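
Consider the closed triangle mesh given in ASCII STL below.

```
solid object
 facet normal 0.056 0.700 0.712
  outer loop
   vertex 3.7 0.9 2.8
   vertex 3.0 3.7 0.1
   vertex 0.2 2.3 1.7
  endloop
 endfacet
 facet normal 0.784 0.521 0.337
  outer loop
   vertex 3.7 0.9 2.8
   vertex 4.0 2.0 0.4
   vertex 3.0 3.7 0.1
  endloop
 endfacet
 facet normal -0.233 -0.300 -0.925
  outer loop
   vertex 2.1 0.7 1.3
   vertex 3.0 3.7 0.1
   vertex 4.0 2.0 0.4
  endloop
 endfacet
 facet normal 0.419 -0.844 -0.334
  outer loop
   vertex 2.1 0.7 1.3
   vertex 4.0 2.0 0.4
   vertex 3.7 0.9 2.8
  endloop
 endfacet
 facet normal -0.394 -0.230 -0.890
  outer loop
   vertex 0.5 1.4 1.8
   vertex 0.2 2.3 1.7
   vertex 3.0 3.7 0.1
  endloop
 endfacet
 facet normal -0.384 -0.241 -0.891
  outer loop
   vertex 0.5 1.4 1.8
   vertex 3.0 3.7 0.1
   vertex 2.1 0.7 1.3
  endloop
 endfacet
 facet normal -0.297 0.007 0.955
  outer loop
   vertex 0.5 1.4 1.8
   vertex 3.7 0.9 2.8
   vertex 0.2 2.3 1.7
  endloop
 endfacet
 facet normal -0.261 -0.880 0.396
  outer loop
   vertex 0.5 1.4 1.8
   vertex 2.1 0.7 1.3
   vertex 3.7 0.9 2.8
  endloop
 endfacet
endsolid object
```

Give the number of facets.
8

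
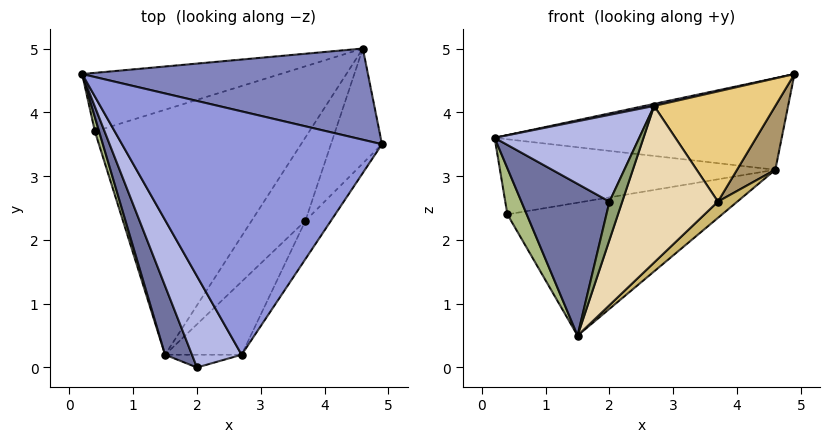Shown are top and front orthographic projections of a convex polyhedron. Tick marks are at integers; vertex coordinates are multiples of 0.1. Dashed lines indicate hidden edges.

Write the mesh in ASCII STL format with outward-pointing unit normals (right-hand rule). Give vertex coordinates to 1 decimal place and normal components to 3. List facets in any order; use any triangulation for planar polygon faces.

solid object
 facet normal -0.903 -0.392 0.178
  outer loop
   vertex 1.5 0.2 0.5
   vertex 2.0 0.0 2.6
   vertex 0.2 4.6 3.6
  endloop
 endfacet
 facet normal 0.016 0.709 0.705
  outer loop
   vertex 4.6 5.0 3.1
   vertex 0.2 4.6 3.6
   vertex 4.9 3.5 4.6
  endloop
 endfacet
 facet normal -0.210 -0.008 0.978
  outer loop
   vertex 2.7 0.2 4.1
   vertex 4.9 3.5 4.6
   vertex 0.2 4.6 3.6
  endloop
 endfacet
 facet normal -0.805 -0.409 0.430
  outer loop
   vertex 2.7 0.2 4.1
   vertex 0.2 4.6 3.6
   vertex 2.0 0.0 2.6
  endloop
 endfacet
 facet normal 0.688 -0.688 -0.229
  outer loop
   vertex 2.7 0.2 4.1
   vertex 2.0 0.0 2.6
   vertex 1.5 0.2 0.5
  endloop
 endfacet
 facet normal -0.930 -0.351 0.108
  outer loop
   vertex 0.4 3.7 2.4
   vertex 1.5 0.2 0.5
   vertex 0.2 4.6 3.6
  endloop
 endfacet
 facet normal -0.140 0.781 -0.609
  outer loop
   vertex 0.4 3.7 2.4
   vertex 0.2 4.6 3.6
   vertex 4.6 5.0 3.1
  endloop
 endfacet
 facet normal -0.001 0.477 -0.879
  outer loop
   vertex 0.4 3.7 2.4
   vertex 4.6 5.0 3.1
   vertex 1.5 0.2 0.5
  endloop
 endfacet
 facet normal 0.889 -0.222 -0.400
  outer loop
   vertex 3.7 2.3 2.6
   vertex 4.6 5.0 3.1
   vertex 4.9 3.5 4.6
  endloop
 endfacet
 facet normal 0.746 -0.128 -0.654
  outer loop
   vertex 3.7 2.3 2.6
   vertex 1.5 0.2 0.5
   vertex 4.6 5.0 3.1
  endloop
 endfacet
 facet normal 0.831 -0.526 -0.183
  outer loop
   vertex 3.7 2.3 2.6
   vertex 4.9 3.5 4.6
   vertex 2.7 0.2 4.1
  endloop
 endfacet
 facet normal 0.785 -0.561 -0.262
  outer loop
   vertex 3.7 2.3 2.6
   vertex 2.7 0.2 4.1
   vertex 1.5 0.2 0.5
  endloop
 endfacet
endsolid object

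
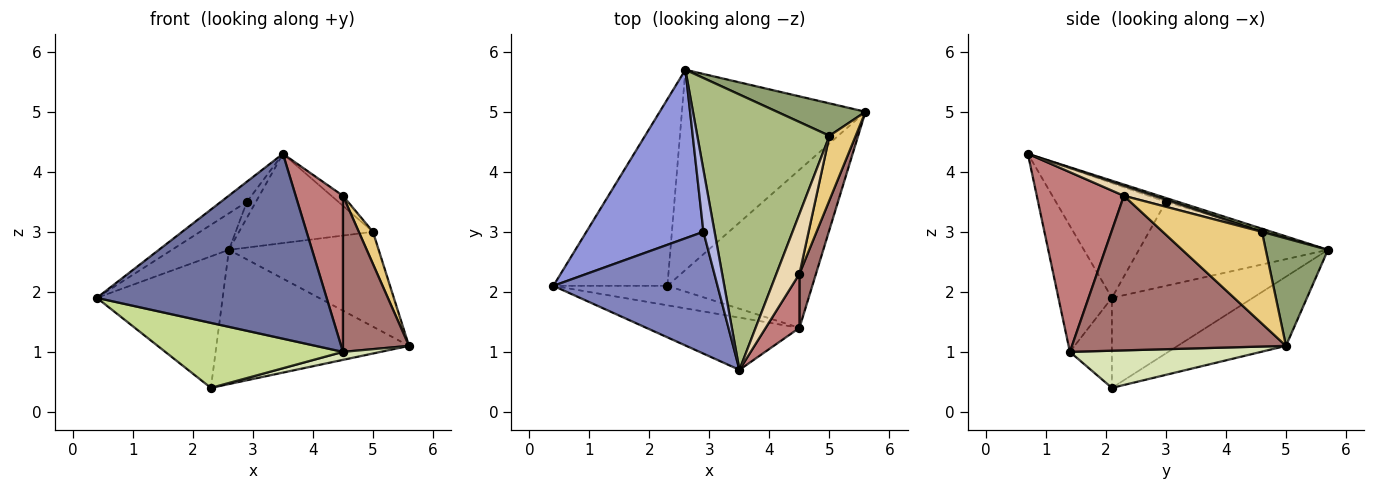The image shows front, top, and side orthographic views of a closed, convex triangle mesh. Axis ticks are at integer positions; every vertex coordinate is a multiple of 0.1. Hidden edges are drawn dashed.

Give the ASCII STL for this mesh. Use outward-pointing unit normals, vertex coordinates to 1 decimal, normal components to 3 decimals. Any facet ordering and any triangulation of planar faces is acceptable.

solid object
 facet normal -0.219 -0.939 -0.265
  outer loop
   vertex 4.5 1.4 1.0
   vertex 3.5 0.7 4.3
   vertex 0.4 2.1 1.9
  endloop
 endfacet
 facet normal -0.568 0.134 0.812
  outer loop
   vertex 2.9 3.0 3.5
   vertex 0.4 2.1 1.9
   vertex 3.5 0.7 4.3
  endloop
 endfacet
 facet normal -0.574 0.173 0.800
  outer loop
   vertex 2.9 3.0 3.5
   vertex 2.6 5.7 2.7
   vertex 0.4 2.1 1.9
  endloop
 endfacet
 facet normal -0.316 0.237 0.919
  outer loop
   vertex 2.9 3.0 3.5
   vertex 3.5 0.7 4.3
   vertex 2.6 5.7 2.7
  endloop
 endfacet
 facet normal 0.366 0.881 0.301
  outer loop
   vertex 5.0 4.6 3.0
   vertex 5.6 5.0 1.1
   vertex 2.6 5.7 2.7
  endloop
 endfacet
 facet normal 0.022 0.308 0.951
  outer loop
   vertex 5.0 4.6 3.0
   vertex 2.6 5.7 2.7
   vertex 3.5 0.7 4.3
  endloop
 endfacet
 facet normal -0.221 -0.934 -0.280
  outer loop
   vertex 2.3 2.1 0.4
   vertex 4.5 1.4 1.0
   vertex 0.4 2.1 1.9
  endloop
 endfacet
 facet normal 0.248 -0.049 -0.967
  outer loop
   vertex 2.3 2.1 0.4
   vertex 5.6 5.0 1.1
   vertex 4.5 1.4 1.0
  endloop
 endfacet
 facet normal -0.542 0.484 -0.687
  outer loop
   vertex 2.3 2.1 0.4
   vertex 0.4 2.1 1.9
   vertex 2.6 5.7 2.7
  endloop
 endfacet
 facet normal -0.299 0.531 -0.793
  outer loop
   vertex 2.3 2.1 0.4
   vertex 2.6 5.7 2.7
   vertex 5.6 5.0 1.1
  endloop
 endfacet
 facet normal 0.953 -0.136 0.272
  outer loop
   vertex 4.5 2.3 3.6
   vertex 5.6 5.0 1.1
   vertex 5.0 4.6 3.0
  endloop
 endfacet
 facet normal 0.393 0.151 0.907
  outer loop
   vertex 4.5 2.3 3.6
   vertex 5.0 4.6 3.0
   vertex 3.5 0.7 4.3
  endloop
 endfacet
 facet normal 0.951 -0.293 0.102
  outer loop
   vertex 4.5 2.3 3.6
   vertex 4.5 1.4 1.0
   vertex 5.6 5.0 1.1
  endloop
 endfacet
 facet normal 0.867 -0.471 0.163
  outer loop
   vertex 4.5 2.3 3.6
   vertex 3.5 0.7 4.3
   vertex 4.5 1.4 1.0
  endloop
 endfacet
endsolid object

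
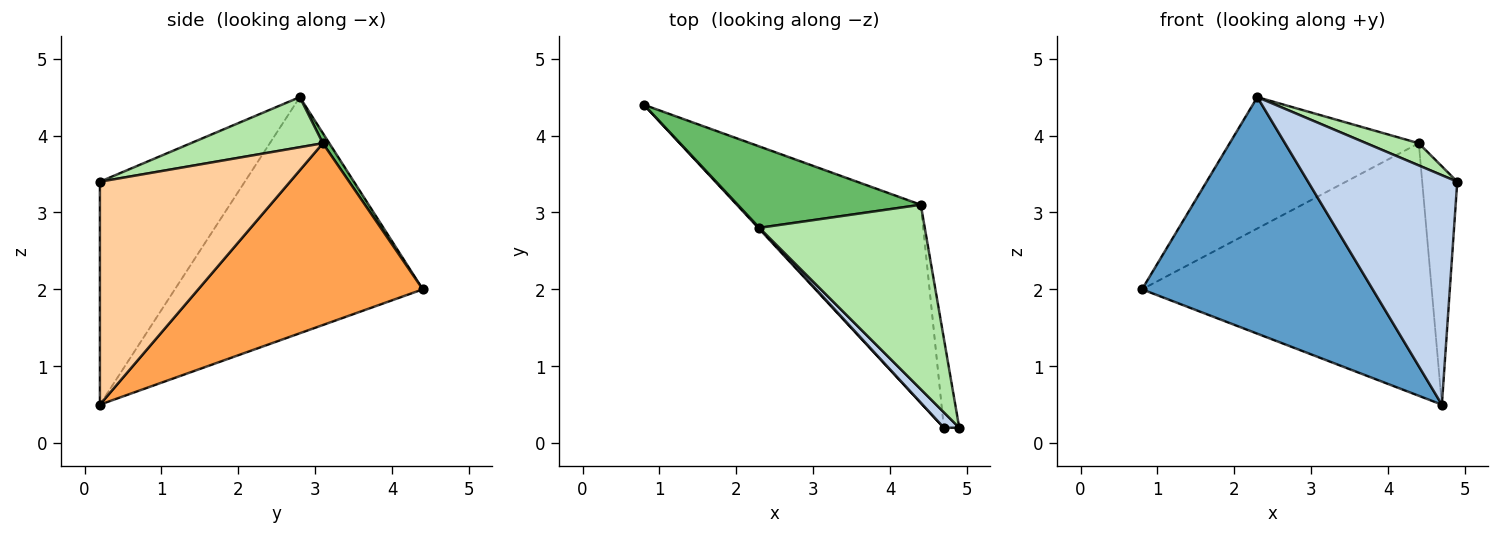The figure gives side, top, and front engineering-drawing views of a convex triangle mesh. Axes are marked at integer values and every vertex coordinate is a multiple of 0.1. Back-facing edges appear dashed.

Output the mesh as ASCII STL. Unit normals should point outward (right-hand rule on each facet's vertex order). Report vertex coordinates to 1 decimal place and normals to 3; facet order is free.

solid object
 facet normal -0.732 -0.681 0.003
  outer loop
   vertex 2.3 2.8 4.5
   vertex 0.8 4.4 2.0
   vertex 4.7 0.2 0.5
  endloop
 endfacet
 facet normal -0.696 -0.716 0.048
  outer loop
   vertex 2.3 2.8 4.5
   vertex 4.7 0.2 0.5
   vertex 4.9 0.2 3.4
  endloop
 endfacet
 facet normal 0.521 0.672 -0.527
  outer loop
   vertex 4.4 3.1 3.9
   vertex 4.7 0.2 0.5
   vertex 0.8 4.4 2.0
  endloop
 endfacet
 facet normal 0.981 0.181 -0.068
  outer loop
   vertex 4.4 3.1 3.9
   vertex 4.9 0.2 3.4
   vertex 4.7 0.2 0.5
  endloop
 endfacet
 facet normal 0.029 0.850 0.526
  outer loop
   vertex 4.4 3.1 3.9
   vertex 0.8 4.4 2.0
   vertex 2.3 2.8 4.5
  endloop
 endfacet
 facet normal 0.288 -0.114 0.951
  outer loop
   vertex 4.4 3.1 3.9
   vertex 2.3 2.8 4.5
   vertex 4.9 0.2 3.4
  endloop
 endfacet
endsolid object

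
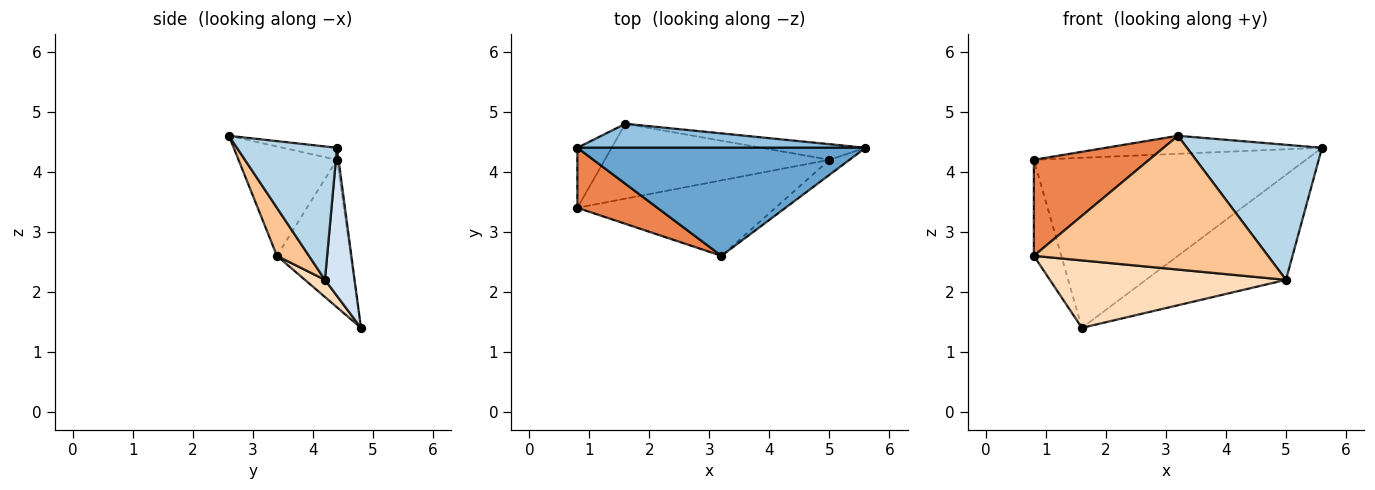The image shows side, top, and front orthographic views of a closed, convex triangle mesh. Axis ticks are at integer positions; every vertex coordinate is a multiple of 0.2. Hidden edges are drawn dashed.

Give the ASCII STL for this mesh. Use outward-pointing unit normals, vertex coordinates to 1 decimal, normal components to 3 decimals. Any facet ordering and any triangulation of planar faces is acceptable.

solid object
 facet normal -0.041 0.164 0.986
  outer loop
   vertex 3.2 2.6 4.6
   vertex 5.6 4.4 4.4
   vertex 0.8 4.4 4.2
  endloop
 endfacet
 facet normal -0.006 0.990 0.140
  outer loop
   vertex 1.6 4.8 1.4
   vertex 0.8 4.4 4.2
   vertex 5.6 4.4 4.4
  endloop
 endfacet
 facet normal 0.593 -0.800 -0.089
  outer loop
   vertex 5.0 4.2 2.2
   vertex 5.6 4.4 4.4
   vertex 3.2 2.6 4.6
  endloop
 endfacet
 facet normal 0.205 0.968 -0.144
  outer loop
   vertex 5.0 4.2 2.2
   vertex 1.6 4.8 1.4
   vertex 5.6 4.4 4.4
  endloop
 endfacet
 facet normal -0.587 -0.687 0.429
  outer loop
   vertex 0.8 3.4 2.6
   vertex 3.2 2.6 4.6
   vertex 0.8 4.4 4.2
  endloop
 endfacet
 facet normal -0.916 0.341 -0.213
  outer loop
   vertex 0.8 3.4 2.6
   vertex 0.8 4.4 4.2
   vertex 1.6 4.8 1.4
  endloop
 endfacet
 facet normal 0.118 -0.865 -0.488
  outer loop
   vertex 0.8 3.4 2.6
   vertex 5.0 4.2 2.2
   vertex 3.2 2.6 4.6
  endloop
 endfacet
 facet normal 0.057 -0.668 -0.742
  outer loop
   vertex 0.8 3.4 2.6
   vertex 1.6 4.8 1.4
   vertex 5.0 4.2 2.2
  endloop
 endfacet
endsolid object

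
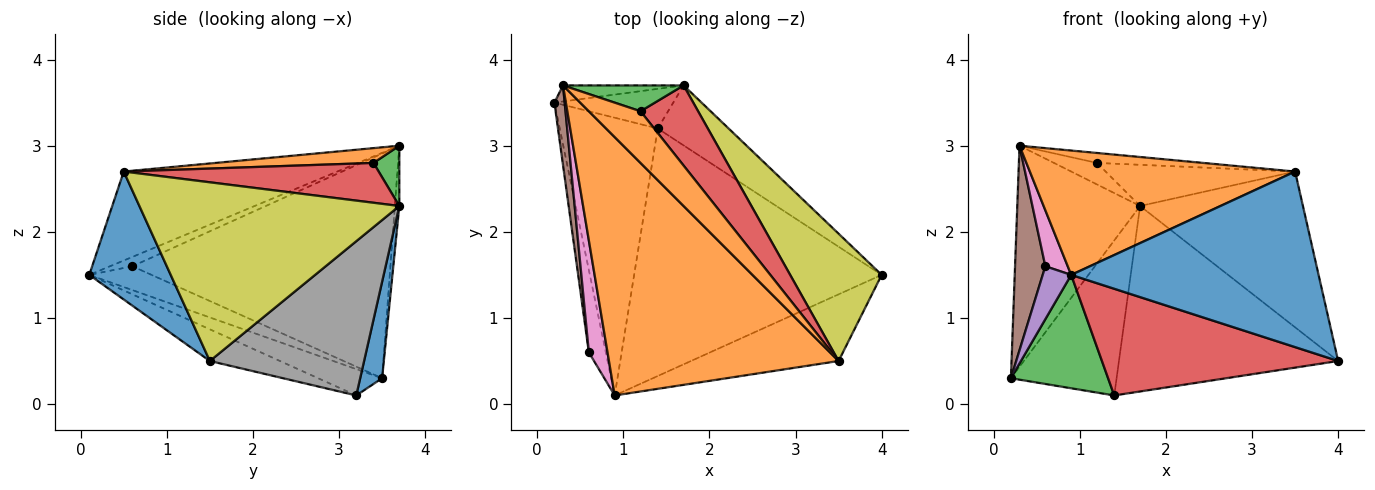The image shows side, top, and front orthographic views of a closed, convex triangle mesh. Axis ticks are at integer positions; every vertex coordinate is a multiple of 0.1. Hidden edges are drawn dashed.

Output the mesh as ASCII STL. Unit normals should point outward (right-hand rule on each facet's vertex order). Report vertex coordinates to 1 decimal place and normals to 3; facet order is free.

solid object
 facet normal 0.294 -0.894 -0.339
  outer loop
   vertex 3.5 0.5 2.7
   vertex 0.9 0.1 1.5
   vertex 4.0 1.5 0.5
  endloop
 endfacet
 facet normal -0.330 -0.409 0.851
  outer loop
   vertex 3.5 0.5 2.7
   vertex 0.3 3.7 3.0
   vertex 0.9 0.1 1.5
  endloop
 endfacet
 facet normal -0.241 -0.367 -0.898
  outer loop
   vertex 1.4 3.2 0.1
   vertex 0.9 0.1 1.5
   vertex 0.2 3.5 0.3
  endloop
 endfacet
 facet normal -0.117 -0.393 -0.912
  outer loop
   vertex 1.4 3.2 0.1
   vertex 4.0 1.5 0.5
   vertex 0.9 0.1 1.5
  endloop
 endfacet
 facet normal -0.763 -0.349 -0.544
  outer loop
   vertex 0.6 0.6 1.6
   vertex 0.2 3.5 0.3
   vertex 0.9 0.1 1.5
  endloop
 endfacet
 facet normal -0.992 -0.117 0.045
  outer loop
   vertex 0.6 0.6 1.6
   vertex 0.3 3.7 3.0
   vertex 0.2 3.5 0.3
  endloop
 endfacet
 facet normal -0.408 -0.408 0.816
  outer loop
   vertex 0.6 0.6 1.6
   vertex 0.9 0.1 1.5
   vertex 0.3 3.7 3.0
  endloop
 endfacet
 facet normal 0.556 0.791 -0.256
  outer loop
   vertex 1.7 3.7 2.3
   vertex 4.0 1.5 0.5
   vertex 1.4 3.2 0.1
  endloop
 endfacet
 facet normal 0.777 0.487 0.398
  outer loop
   vertex 1.7 3.7 2.3
   vertex 3.5 0.5 2.7
   vertex 4.0 1.5 0.5
  endloop
 endfacet
 facet normal -0.036 0.997 -0.072
  outer loop
   vertex 1.7 3.7 2.3
   vertex 0.2 3.5 0.3
   vertex 0.3 3.7 3.0
  endloop
 endfacet
 facet normal 0.197 0.950 -0.243
  outer loop
   vertex 1.7 3.7 2.3
   vertex 1.4 3.2 0.1
   vertex 0.2 3.5 0.3
  endloop
 endfacet
 facet normal 0.271 0.182 0.945
  outer loop
   vertex 1.2 3.4 2.8
   vertex 0.3 3.7 3.0
   vertex 3.5 0.5 2.7
  endloop
 endfacet
 facet normal 0.359 0.598 0.717
  outer loop
   vertex 1.2 3.4 2.8
   vertex 1.7 3.7 2.3
   vertex 0.3 3.7 3.0
  endloop
 endfacet
 facet normal 0.524 0.389 0.758
  outer loop
   vertex 1.2 3.4 2.8
   vertex 3.5 0.5 2.7
   vertex 1.7 3.7 2.3
  endloop
 endfacet
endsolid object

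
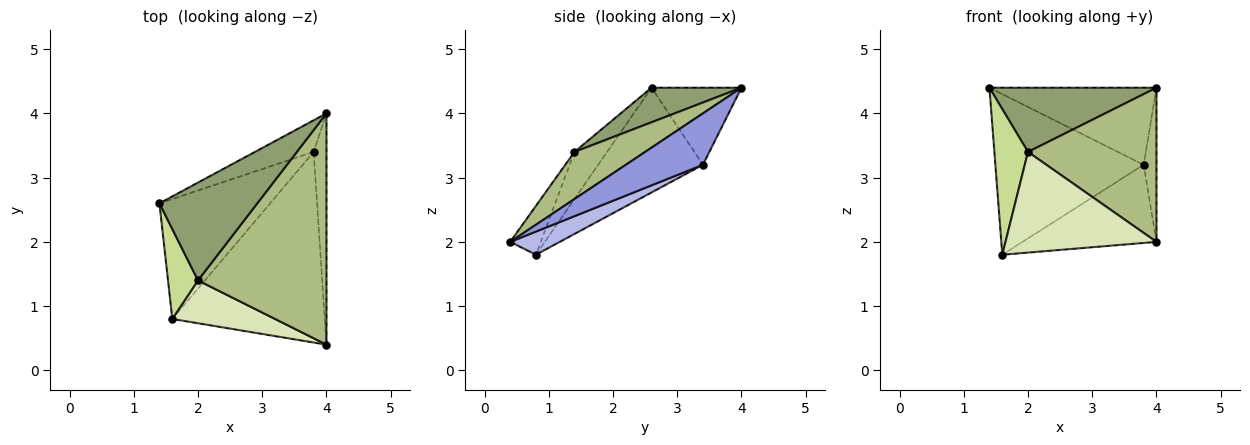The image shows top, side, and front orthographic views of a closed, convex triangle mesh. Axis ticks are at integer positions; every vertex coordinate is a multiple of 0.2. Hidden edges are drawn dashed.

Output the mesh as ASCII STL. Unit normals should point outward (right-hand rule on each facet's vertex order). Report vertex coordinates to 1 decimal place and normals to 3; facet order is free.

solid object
 facet normal -0.446 0.828 -0.340
  outer loop
   vertex 3.8 3.4 3.2
   vertex 1.4 2.6 4.4
   vertex 4.0 4.0 4.4
  endloop
 endfacet
 facet normal -0.493 0.697 -0.521
  outer loop
   vertex 3.8 3.4 3.2
   vertex 1.6 0.8 1.8
   vertex 1.4 2.6 4.4
  endloop
 endfacet
 facet normal 0.958 0.160 -0.239
  outer loop
   vertex 3.8 3.4 3.2
   vertex 4.0 4.0 4.4
   vertex 4.0 0.4 2.0
  endloop
 endfacet
 facet normal 0.139 0.376 -0.916
  outer loop
   vertex 3.8 3.4 3.2
   vertex 4.0 0.4 2.0
   vertex 1.6 0.8 1.8
  endloop
 endfacet
 facet normal 0.283 -0.526 0.802
  outer loop
   vertex 2.0 1.4 3.4
   vertex 4.0 4.0 4.4
   vertex 1.4 2.6 4.4
  endloop
 endfacet
 facet normal 0.292 -0.531 0.796
  outer loop
   vertex 2.0 1.4 3.4
   vertex 4.0 0.4 2.0
   vertex 4.0 4.0 4.4
  endloop
 endfacet
 facet normal -0.637 -0.656 0.405
  outer loop
   vertex 2.0 1.4 3.4
   vertex 1.4 2.6 4.4
   vertex 1.6 0.8 1.8
  endloop
 endfacet
 facet normal -0.183 -0.905 0.385
  outer loop
   vertex 2.0 1.4 3.4
   vertex 1.6 0.8 1.8
   vertex 4.0 0.4 2.0
  endloop
 endfacet
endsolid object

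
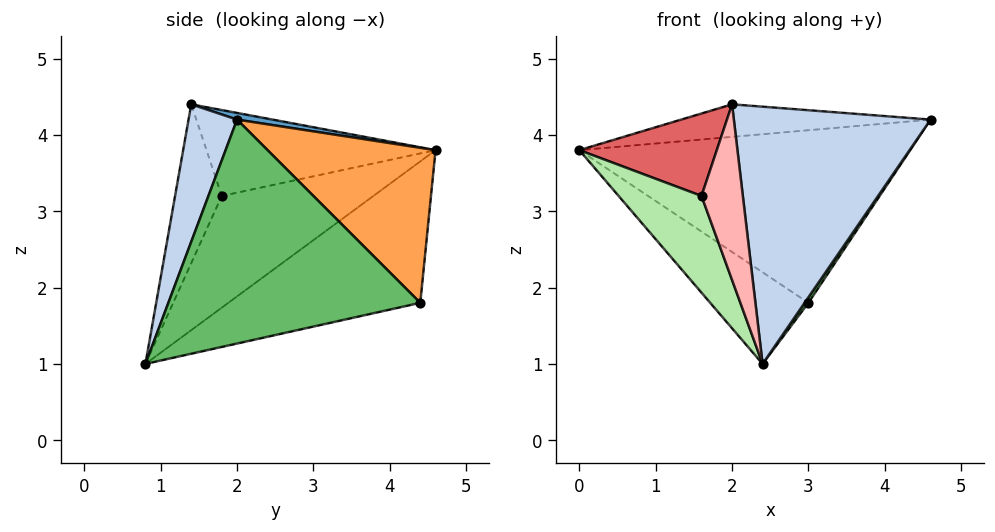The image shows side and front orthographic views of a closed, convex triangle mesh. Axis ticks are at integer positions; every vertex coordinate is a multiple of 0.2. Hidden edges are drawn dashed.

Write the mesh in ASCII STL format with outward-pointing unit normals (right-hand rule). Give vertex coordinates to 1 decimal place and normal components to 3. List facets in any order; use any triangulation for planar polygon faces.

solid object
 facet normal 0.029 0.202 0.979
  outer loop
   vertex 2.0 1.4 4.4
   vertex 4.6 2.0 4.2
   vertex 0.0 4.6 3.8
  endloop
 endfacet
 facet normal 0.235 -0.952 0.196
  outer loop
   vertex 2.0 1.4 4.4
   vertex 2.4 0.8 1.0
   vertex 4.6 2.0 4.2
  endloop
 endfacet
 facet normal 0.390 0.768 0.508
  outer loop
   vertex 3.0 4.4 1.8
   vertex 0.0 4.6 3.8
   vertex 4.6 2.0 4.2
  endloop
 endfacet
 facet normal -0.522 0.267 -0.810
  outer loop
   vertex 3.0 4.4 1.8
   vertex 2.4 0.8 1.0
   vertex 0.0 4.6 3.8
  endloop
 endfacet
 facet normal 0.826 -0.013 -0.563
  outer loop
   vertex 3.0 4.4 1.8
   vertex 4.6 2.0 4.2
   vertex 2.4 0.8 1.0
  endloop
 endfacet
 facet normal -0.873 -0.477 -0.100
  outer loop
   vertex 1.6 1.8 3.2
   vertex 0.0 4.6 3.8
   vertex 2.4 0.8 1.0
  endloop
 endfacet
 facet normal -0.852 -0.511 0.114
  outer loop
   vertex 1.6 1.8 3.2
   vertex 2.0 1.4 4.4
   vertex 0.0 4.6 3.8
  endloop
 endfacet
 facet normal -0.749 -0.662 0.029
  outer loop
   vertex 1.6 1.8 3.2
   vertex 2.4 0.8 1.0
   vertex 2.0 1.4 4.4
  endloop
 endfacet
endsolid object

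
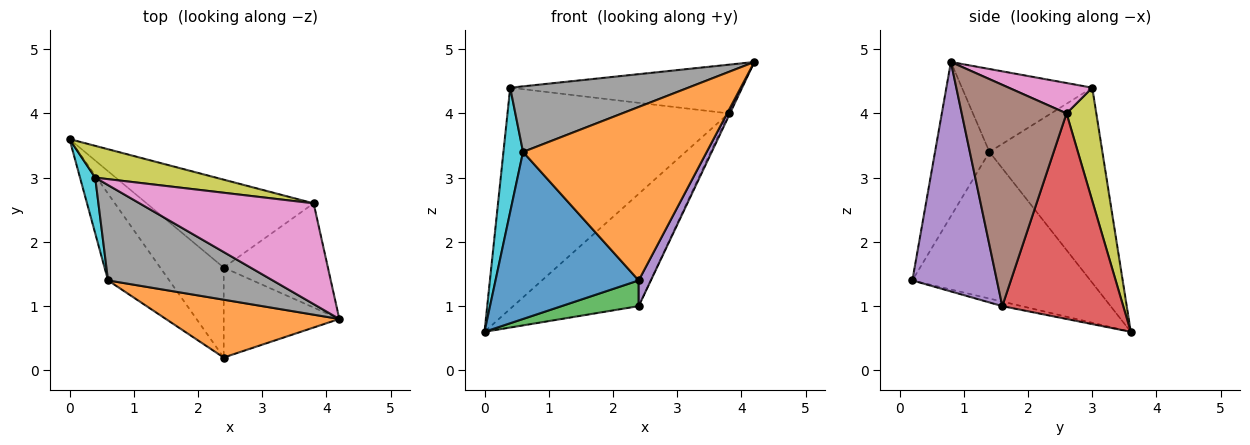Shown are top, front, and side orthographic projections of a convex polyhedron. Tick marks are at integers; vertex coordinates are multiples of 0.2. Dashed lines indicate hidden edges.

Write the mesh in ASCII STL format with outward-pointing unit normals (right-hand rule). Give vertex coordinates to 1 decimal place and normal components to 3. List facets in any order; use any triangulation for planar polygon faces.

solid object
 facet normal -0.741 -0.596 -0.309
  outer loop
   vertex 0.6 1.4 3.4
   vertex 0.0 3.6 0.6
   vertex 2.4 0.2 1.4
  endloop
 endfacet
 facet normal -0.271 -0.913 0.304
  outer loop
   vertex 0.6 1.4 3.4
   vertex 2.4 0.2 1.4
   vertex 4.2 0.8 4.8
  endloop
 endfacet
 facet normal -0.069 -0.274 -0.959
  outer loop
   vertex 2.4 1.6 1.0
   vertex 2.4 0.2 1.4
   vertex 0.0 3.6 0.6
  endloop
 endfacet
 facet normal 0.605 0.627 -0.491
  outer loop
   vertex 2.4 1.6 1.0
   vertex 0.0 3.6 0.6
   vertex 3.8 2.6 4.0
  endloop
 endfacet
 facet normal 0.886 -0.128 -0.446
  outer loop
   vertex 2.4 1.6 1.0
   vertex 4.2 0.8 4.8
   vertex 2.4 0.2 1.4
  endloop
 endfacet
 facet normal 0.905 0.012 -0.426
  outer loop
   vertex 2.4 1.6 1.0
   vertex 3.8 2.6 4.0
   vertex 4.2 0.8 4.8
  endloop
 endfacet
 facet normal 0.155 0.430 0.889
  outer loop
   vertex 0.4 3.0 4.4
   vertex 4.2 0.8 4.8
   vertex 3.8 2.6 4.0
  endloop
 endfacet
 facet normal -0.383 -0.524 0.761
  outer loop
   vertex 0.4 3.0 4.4
   vertex 0.6 1.4 3.4
   vertex 4.2 0.8 4.8
  endloop
 endfacet
 facet normal 0.132 0.981 0.141
  outer loop
   vertex 0.4 3.0 4.4
   vertex 3.8 2.6 4.0
   vertex 0.0 3.6 0.6
  endloop
 endfacet
 facet normal -0.982 -0.171 0.076
  outer loop
   vertex 0.4 3.0 4.4
   vertex 0.0 3.6 0.6
   vertex 0.6 1.4 3.4
  endloop
 endfacet
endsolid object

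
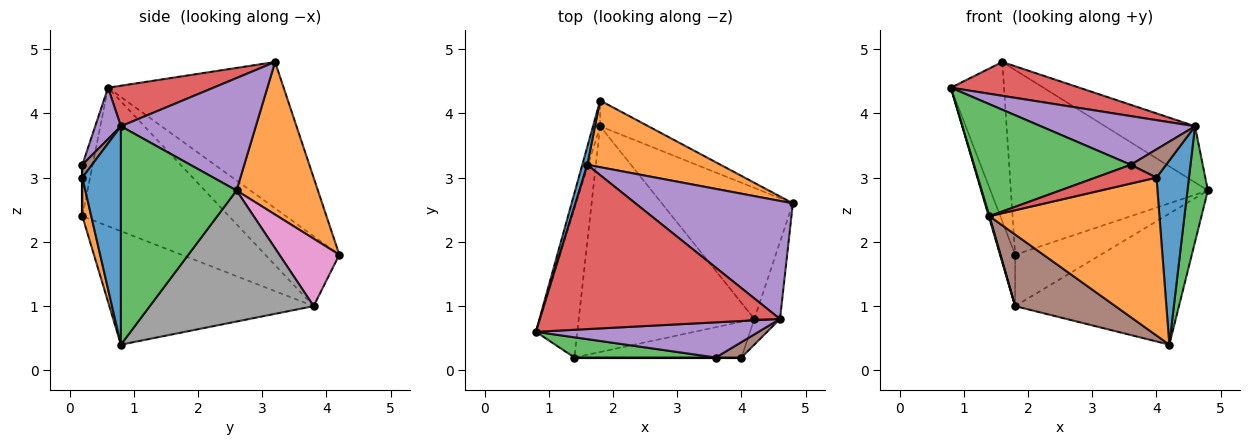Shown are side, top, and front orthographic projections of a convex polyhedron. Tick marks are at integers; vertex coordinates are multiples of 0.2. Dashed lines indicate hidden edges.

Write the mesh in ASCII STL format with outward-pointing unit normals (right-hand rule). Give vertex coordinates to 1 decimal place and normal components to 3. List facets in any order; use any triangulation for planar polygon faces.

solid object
 facet normal -0.957 0.289 0.033
  outer loop
   vertex 1.6 3.2 4.8
   vertex 1.8 4.2 1.8
   vertex 0.8 0.6 4.4
  endloop
 endfacet
 facet normal 0.362 0.877 0.316
  outer loop
   vertex 1.6 3.2 4.8
   vertex 4.8 2.6 2.8
   vertex 1.8 4.2 1.8
  endloop
 endfacet
 facet normal 0.978 -0.173 -0.115
  outer loop
   vertex 4.6 0.8 3.8
   vertex 4.2 0.8 0.4
   vertex 4.8 2.6 2.8
  endloop
 endfacet
 facet normal 0.163 -0.199 0.966
  outer loop
   vertex 4.6 0.8 3.8
   vertex 1.6 3.2 4.8
   vertex 0.8 0.6 4.4
  endloop
 endfacet
 facet normal 0.542 0.361 0.759
  outer loop
   vertex 4.6 0.8 3.8
   vertex 4.8 2.6 2.8
   vertex 1.6 3.2 4.8
  endloop
 endfacet
 facet normal -0.525 -0.257 -0.812
  outer loop
   vertex 1.8 3.8 1.0
   vertex 4.2 0.8 0.4
   vertex 1.4 0.2 2.4
  endloop
 endfacet
 facet normal 0.531 0.758 -0.379
  outer loop
   vertex 1.8 3.8 1.0
   vertex 1.8 4.2 1.8
   vertex 4.8 2.6 2.8
  endloop
 endfacet
 facet normal 0.577 0.577 -0.577
  outer loop
   vertex 1.8 3.8 1.0
   vertex 4.8 2.6 2.8
   vertex 4.2 0.8 0.4
  endloop
 endfacet
 facet normal -0.975 0.199 -0.099
  outer loop
   vertex 1.8 3.8 1.0
   vertex 0.8 0.6 4.4
   vertex 1.8 4.2 1.8
  endloop
 endfacet
 facet normal -0.958 -0.005 -0.286
  outer loop
   vertex 1.8 3.8 1.0
   vertex 1.4 0.2 2.4
   vertex 0.8 0.6 4.4
  endloop
 endfacet
 facet normal 0.761 -0.642 -0.090
  outer loop
   vertex 4.0 0.2 3.0
   vertex 4.2 0.8 0.4
   vertex 4.6 0.8 3.8
  endloop
 endfacet
 facet normal 0.051 -0.974 -0.221
  outer loop
   vertex 4.0 0.2 3.0
   vertex 1.4 0.2 2.4
   vertex 4.2 0.8 0.4
  endloop
 endfacet
 facet normal -0.064 -0.982 0.177
  outer loop
   vertex 3.6 0.2 3.2
   vertex 0.8 0.6 4.4
   vertex 1.4 0.2 2.4
  endloop
 endfacet
 facet normal 0.000 -1.000 0.000
  outer loop
   vertex 3.6 0.2 3.2
   vertex 1.4 0.2 2.4
   vertex 4.0 0.2 3.0
  endloop
 endfacet
 facet normal 0.134 -0.803 0.580
  outer loop
   vertex 3.6 0.2 3.2
   vertex 4.6 0.8 3.8
   vertex 0.8 0.6 4.4
  endloop
 endfacet
 facet normal 0.233 -0.854 0.466
  outer loop
   vertex 3.6 0.2 3.2
   vertex 4.0 0.2 3.0
   vertex 4.6 0.8 3.8
  endloop
 endfacet
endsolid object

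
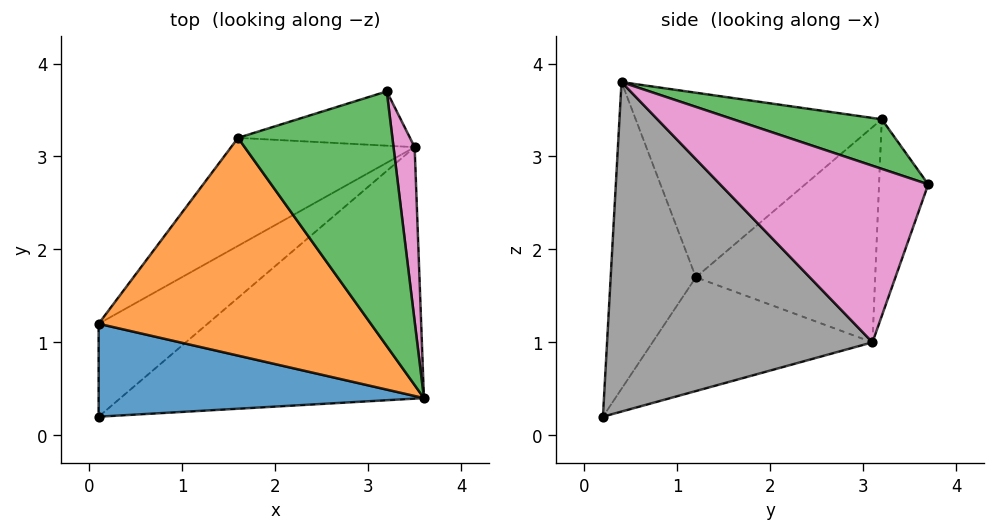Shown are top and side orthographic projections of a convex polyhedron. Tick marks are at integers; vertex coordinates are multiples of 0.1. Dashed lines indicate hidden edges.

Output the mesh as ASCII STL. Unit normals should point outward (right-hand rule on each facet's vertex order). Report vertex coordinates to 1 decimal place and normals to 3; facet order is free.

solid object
 facet normal -0.463 -0.737 0.492
  outer loop
   vertex 0.1 0.2 0.2
   vertex 3.6 0.4 3.8
   vertex 0.1 1.2 1.7
  endloop
 endfacet
 facet normal -0.540 -0.272 0.796
  outer loop
   vertex 1.6 3.2 3.4
   vertex 0.1 1.2 1.7
   vertex 3.6 0.4 3.8
  endloop
 endfacet
 facet normal 0.288 0.334 0.897
  outer loop
   vertex 1.6 3.2 3.4
   vertex 3.6 0.4 3.8
   vertex 3.2 3.7 2.7
  endloop
 endfacet
 facet normal -0.501 0.720 -0.480
  outer loop
   vertex 3.5 3.1 1.0
   vertex 0.1 0.2 0.2
   vertex 0.1 1.2 1.7
  endloop
 endfacet
 facet normal -0.506 0.747 -0.432
  outer loop
   vertex 3.5 3.1 1.0
   vertex 0.1 1.2 1.7
   vertex 1.6 3.2 3.4
  endloop
 endfacet
 facet normal -0.420 0.830 -0.367
  outer loop
   vertex 3.5 3.1 1.0
   vertex 1.6 3.2 3.4
   vertex 3.2 3.7 2.7
  endloop
 endfacet
 facet normal 0.980 0.158 0.117
  outer loop
   vertex 3.5 3.1 1.0
   vertex 3.2 3.7 2.7
   vertex 3.6 0.4 3.8
  endloop
 endfacet
 facet normal 0.609 -0.560 -0.561
  outer loop
   vertex 3.5 3.1 1.0
   vertex 3.6 0.4 3.8
   vertex 0.1 0.2 0.2
  endloop
 endfacet
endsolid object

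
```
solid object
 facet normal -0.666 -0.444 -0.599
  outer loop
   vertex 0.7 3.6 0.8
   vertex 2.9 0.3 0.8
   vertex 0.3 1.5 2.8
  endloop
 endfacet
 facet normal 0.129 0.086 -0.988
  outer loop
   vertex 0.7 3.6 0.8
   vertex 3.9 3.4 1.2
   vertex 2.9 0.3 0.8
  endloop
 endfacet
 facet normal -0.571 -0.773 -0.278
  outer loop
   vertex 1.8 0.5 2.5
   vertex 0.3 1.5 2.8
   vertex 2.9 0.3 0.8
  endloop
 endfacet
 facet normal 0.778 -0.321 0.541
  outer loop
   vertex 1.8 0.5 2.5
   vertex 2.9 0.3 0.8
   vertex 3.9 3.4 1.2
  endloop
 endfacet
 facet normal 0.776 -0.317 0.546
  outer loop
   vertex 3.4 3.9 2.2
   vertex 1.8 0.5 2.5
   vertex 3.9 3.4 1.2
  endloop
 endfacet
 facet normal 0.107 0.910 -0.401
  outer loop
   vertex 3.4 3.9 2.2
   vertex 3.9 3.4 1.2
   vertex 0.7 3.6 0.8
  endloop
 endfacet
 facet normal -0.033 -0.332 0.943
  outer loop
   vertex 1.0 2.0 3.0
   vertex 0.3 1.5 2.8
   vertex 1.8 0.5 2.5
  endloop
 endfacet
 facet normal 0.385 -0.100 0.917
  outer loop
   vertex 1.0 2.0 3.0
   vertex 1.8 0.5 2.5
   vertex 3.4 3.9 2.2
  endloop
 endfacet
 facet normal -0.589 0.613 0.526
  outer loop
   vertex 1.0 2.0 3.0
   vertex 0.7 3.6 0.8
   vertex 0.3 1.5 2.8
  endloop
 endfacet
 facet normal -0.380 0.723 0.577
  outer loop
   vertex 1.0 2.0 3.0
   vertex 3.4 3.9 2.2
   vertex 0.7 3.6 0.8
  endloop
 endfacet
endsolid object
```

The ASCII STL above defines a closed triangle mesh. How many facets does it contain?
10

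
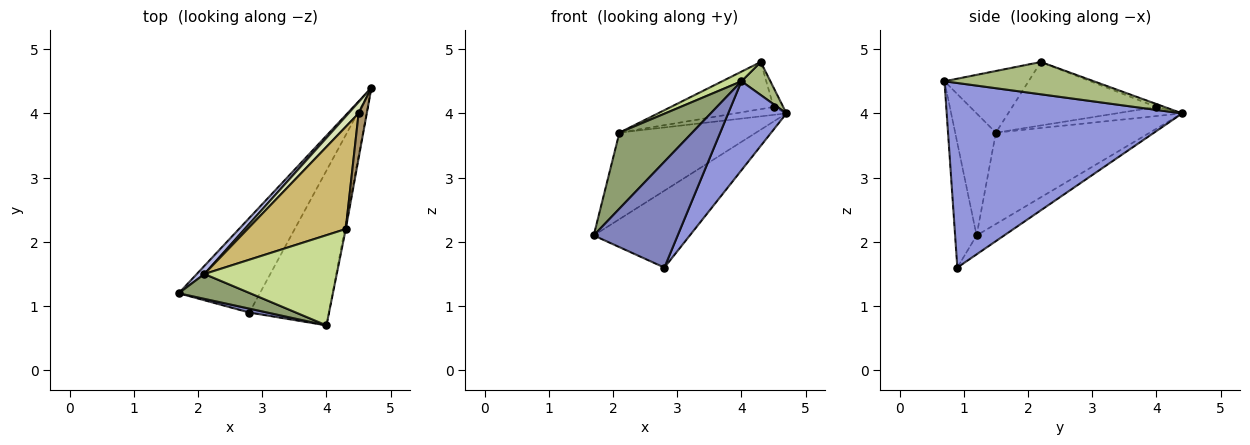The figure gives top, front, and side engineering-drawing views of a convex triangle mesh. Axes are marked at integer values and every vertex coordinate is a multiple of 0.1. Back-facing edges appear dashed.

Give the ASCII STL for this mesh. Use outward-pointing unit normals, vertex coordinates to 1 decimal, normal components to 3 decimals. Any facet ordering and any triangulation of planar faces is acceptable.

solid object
 facet normal -0.178 0.620 -0.764
  outer loop
   vertex 2.8 0.9 1.6
   vertex 1.7 1.2 2.1
   vertex 4.7 4.4 4.0
  endloop
 endfacet
 facet normal -0.248 -0.968 0.036
  outer loop
   vertex 2.8 0.9 1.6
   vertex 4.0 0.7 4.5
   vertex 1.7 1.2 2.1
  endloop
 endfacet
 facet normal 0.896 -0.222 -0.386
  outer loop
   vertex 2.8 0.9 1.6
   vertex 4.7 4.4 4.0
   vertex 4.0 0.7 4.5
  endloop
 endfacet
 facet normal -0.746 0.663 0.062
  outer loop
   vertex 2.1 1.5 3.7
   vertex 4.7 4.4 4.0
   vertex 1.7 1.2 2.1
  endloop
 endfacet
 facet normal -0.469 -0.839 0.275
  outer loop
   vertex 2.1 1.5 3.7
   vertex 1.7 1.2 2.1
   vertex 4.0 0.7 4.5
  endloop
 endfacet
 facet normal 0.981 -0.190 -0.032
  outer loop
   vertex 4.3 2.2 4.8
   vertex 4.0 0.7 4.5
   vertex 4.7 4.4 4.0
  endloop
 endfacet
 facet normal -0.420 -0.096 0.902
  outer loop
   vertex 4.3 2.2 4.8
   vertex 2.1 1.5 3.7
   vertex 4.0 0.7 4.5
  endloop
 endfacet
 facet normal -0.590 0.461 0.663
  outer loop
   vertex 4.5 4.0 4.1
   vertex 4.7 4.4 4.0
   vertex 2.1 1.5 3.7
  endloop
 endfacet
 facet normal -0.312 0.374 0.873
  outer loop
   vertex 4.5 4.0 4.1
   vertex 4.3 2.2 4.8
   vertex 4.7 4.4 4.0
  endloop
 endfacet
 facet normal -0.506 0.361 0.783
  outer loop
   vertex 4.5 4.0 4.1
   vertex 2.1 1.5 3.7
   vertex 4.3 2.2 4.8
  endloop
 endfacet
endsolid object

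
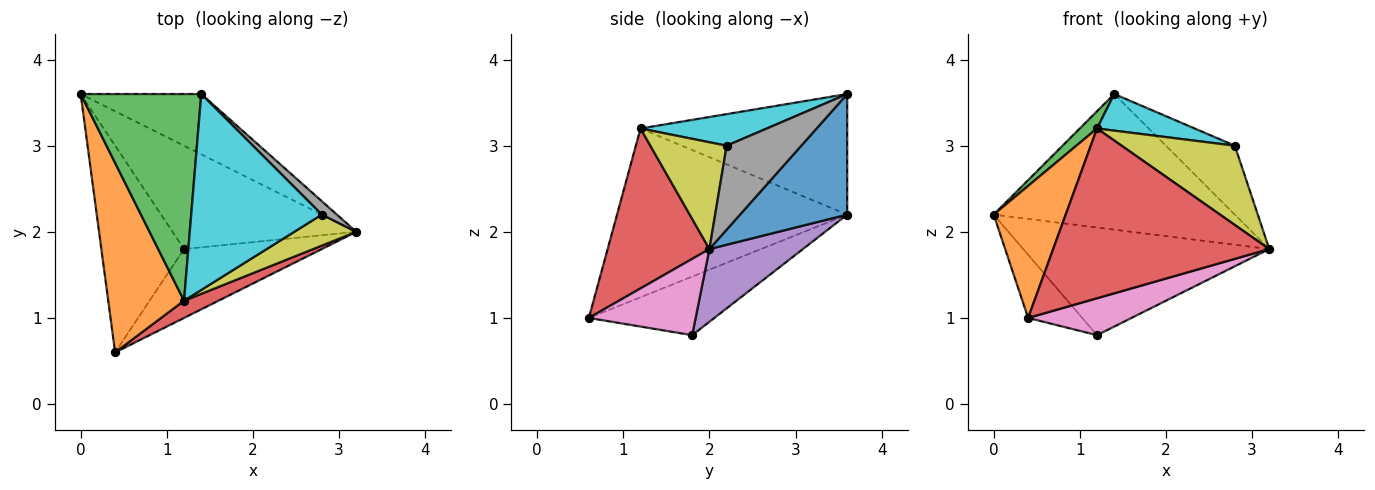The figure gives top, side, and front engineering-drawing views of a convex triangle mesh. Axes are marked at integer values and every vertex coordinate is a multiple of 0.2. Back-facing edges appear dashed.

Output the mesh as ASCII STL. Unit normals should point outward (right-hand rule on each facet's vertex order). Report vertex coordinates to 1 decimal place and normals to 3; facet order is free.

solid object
 facet normal 0.376 0.847 -0.376
  outer loop
   vertex 1.4 3.6 3.6
   vertex 3.2 2.0 1.8
   vertex 0.0 3.6 2.2
  endloop
 endfacet
 facet normal -0.877 -0.275 0.394
  outer loop
   vertex 1.2 1.2 3.2
   vertex 0.0 3.6 2.2
   vertex 0.4 0.6 1.0
  endloop
 endfacet
 facet normal -0.706 -0.059 0.706
  outer loop
   vertex 1.2 1.2 3.2
   vertex 1.4 3.6 3.6
   vertex 0.0 3.6 2.2
  endloop
 endfacet
 facet normal 0.424 -0.901 0.091
  outer loop
   vertex 1.2 1.2 3.2
   vertex 0.4 0.6 1.0
   vertex 3.2 2.0 1.8
  endloop
 endfacet
 facet normal 0.264 0.696 -0.668
  outer loop
   vertex 1.2 1.8 0.8
   vertex 0.0 3.6 2.2
   vertex 3.2 2.0 1.8
  endloop
 endfacet
 facet normal -0.561 0.242 -0.792
  outer loop
   vertex 1.2 1.8 0.8
   vertex 0.4 0.6 1.0
   vertex 0.0 3.6 2.2
  endloop
 endfacet
 facet normal 0.439 -0.424 -0.792
  outer loop
   vertex 1.2 1.8 0.8
   vertex 3.2 2.0 1.8
   vertex 0.4 0.6 1.0
  endloop
 endfacet
 facet normal 0.728 0.672 0.131
  outer loop
   vertex 2.8 2.2 3.0
   vertex 3.2 2.0 1.8
   vertex 1.4 3.6 3.6
  endloop
 endfacet
 facet normal 0.532 -0.789 0.309
  outer loop
   vertex 2.8 2.2 3.0
   vertex 1.2 1.2 3.2
   vertex 3.2 2.0 1.8
  endloop
 endfacet
 facet normal 0.231 -0.179 0.956
  outer loop
   vertex 2.8 2.2 3.0
   vertex 1.4 3.6 3.6
   vertex 1.2 1.2 3.2
  endloop
 endfacet
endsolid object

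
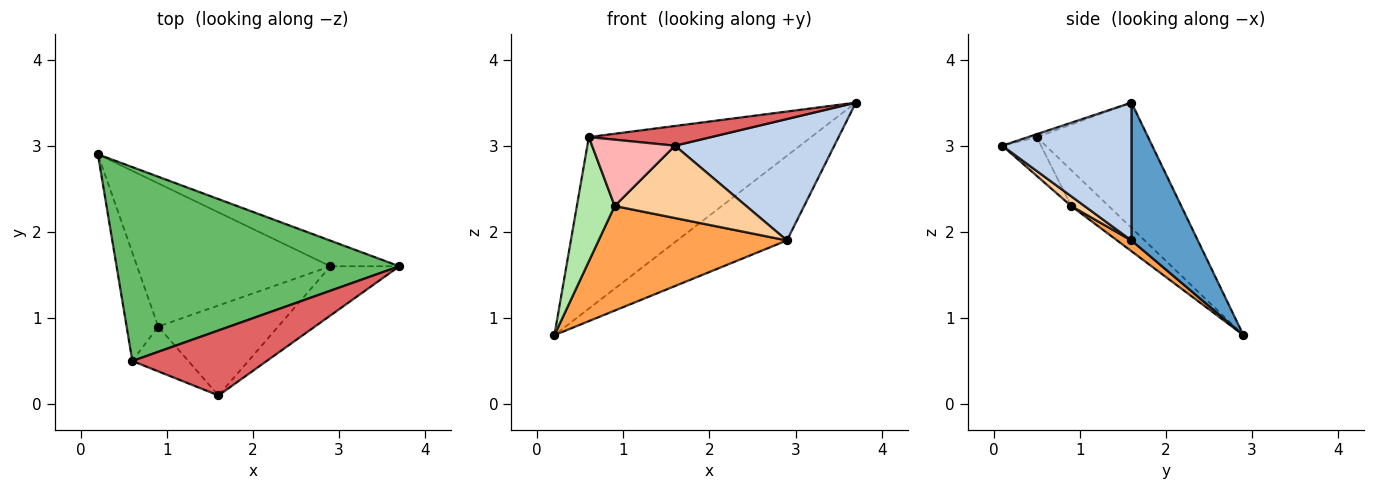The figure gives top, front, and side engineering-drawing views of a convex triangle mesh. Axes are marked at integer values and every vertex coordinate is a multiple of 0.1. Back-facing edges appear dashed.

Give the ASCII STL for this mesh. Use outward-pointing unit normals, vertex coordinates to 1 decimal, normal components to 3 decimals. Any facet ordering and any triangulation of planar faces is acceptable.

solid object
 facet normal 0.501 0.828 -0.250
  outer loop
   vertex 2.9 1.6 1.9
   vertex 0.2 2.9 0.8
   vertex 3.7 1.6 3.5
  endloop
 endfacet
 facet normal 0.601 -0.741 -0.300
  outer loop
   vertex 2.9 1.6 1.9
   vertex 3.7 1.6 3.5
   vertex 1.6 0.1 3.0
  endloop
 endfacet
 facet normal 0.045 -0.589 -0.807
  outer loop
   vertex 2.9 1.6 1.9
   vertex 0.9 0.9 2.3
   vertex 0.2 2.9 0.8
  endloop
 endfacet
 facet normal 0.063 -0.625 -0.778
  outer loop
   vertex 2.9 1.6 1.9
   vertex 1.6 0.1 3.0
   vertex 0.9 0.9 2.3
  endloop
 endfacet
 facet normal -0.315 0.629 0.711
  outer loop
   vertex 0.6 0.5 3.1
   vertex 3.7 1.6 3.5
   vertex 0.2 2.9 0.8
  endloop
 endfacet
 facet normal -0.598 -0.604 -0.526
  outer loop
   vertex 0.6 0.5 3.1
   vertex 0.2 2.9 0.8
   vertex 0.9 0.9 2.3
  endloop
 endfacet
 facet normal -0.020 -0.290 0.957
  outer loop
   vertex 0.6 0.5 3.1
   vertex 1.6 0.1 3.0
   vertex 3.7 1.6 3.5
  endloop
 endfacet
 facet normal -0.361 -0.773 -0.522
  outer loop
   vertex 0.6 0.5 3.1
   vertex 0.9 0.9 2.3
   vertex 1.6 0.1 3.0
  endloop
 endfacet
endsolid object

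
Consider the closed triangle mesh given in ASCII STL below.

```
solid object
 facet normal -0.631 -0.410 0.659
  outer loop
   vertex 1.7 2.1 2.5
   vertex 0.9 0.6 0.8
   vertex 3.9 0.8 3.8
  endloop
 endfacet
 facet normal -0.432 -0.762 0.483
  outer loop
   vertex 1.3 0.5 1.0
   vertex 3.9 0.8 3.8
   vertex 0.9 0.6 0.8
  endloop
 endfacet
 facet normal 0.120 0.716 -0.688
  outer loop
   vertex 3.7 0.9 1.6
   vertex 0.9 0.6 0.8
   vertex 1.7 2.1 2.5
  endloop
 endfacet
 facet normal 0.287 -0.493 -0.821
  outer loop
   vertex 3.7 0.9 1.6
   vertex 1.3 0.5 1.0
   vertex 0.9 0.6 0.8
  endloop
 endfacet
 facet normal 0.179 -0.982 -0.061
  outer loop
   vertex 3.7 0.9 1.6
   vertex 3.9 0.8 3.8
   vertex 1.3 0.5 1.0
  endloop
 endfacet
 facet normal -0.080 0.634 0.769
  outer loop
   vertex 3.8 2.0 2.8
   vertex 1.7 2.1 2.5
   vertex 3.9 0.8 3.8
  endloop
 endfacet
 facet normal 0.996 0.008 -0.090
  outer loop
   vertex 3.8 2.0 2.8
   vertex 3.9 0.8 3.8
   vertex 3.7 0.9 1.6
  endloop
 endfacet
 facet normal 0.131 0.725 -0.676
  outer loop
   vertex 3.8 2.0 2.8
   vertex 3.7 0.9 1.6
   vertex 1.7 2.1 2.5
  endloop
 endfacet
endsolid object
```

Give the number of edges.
12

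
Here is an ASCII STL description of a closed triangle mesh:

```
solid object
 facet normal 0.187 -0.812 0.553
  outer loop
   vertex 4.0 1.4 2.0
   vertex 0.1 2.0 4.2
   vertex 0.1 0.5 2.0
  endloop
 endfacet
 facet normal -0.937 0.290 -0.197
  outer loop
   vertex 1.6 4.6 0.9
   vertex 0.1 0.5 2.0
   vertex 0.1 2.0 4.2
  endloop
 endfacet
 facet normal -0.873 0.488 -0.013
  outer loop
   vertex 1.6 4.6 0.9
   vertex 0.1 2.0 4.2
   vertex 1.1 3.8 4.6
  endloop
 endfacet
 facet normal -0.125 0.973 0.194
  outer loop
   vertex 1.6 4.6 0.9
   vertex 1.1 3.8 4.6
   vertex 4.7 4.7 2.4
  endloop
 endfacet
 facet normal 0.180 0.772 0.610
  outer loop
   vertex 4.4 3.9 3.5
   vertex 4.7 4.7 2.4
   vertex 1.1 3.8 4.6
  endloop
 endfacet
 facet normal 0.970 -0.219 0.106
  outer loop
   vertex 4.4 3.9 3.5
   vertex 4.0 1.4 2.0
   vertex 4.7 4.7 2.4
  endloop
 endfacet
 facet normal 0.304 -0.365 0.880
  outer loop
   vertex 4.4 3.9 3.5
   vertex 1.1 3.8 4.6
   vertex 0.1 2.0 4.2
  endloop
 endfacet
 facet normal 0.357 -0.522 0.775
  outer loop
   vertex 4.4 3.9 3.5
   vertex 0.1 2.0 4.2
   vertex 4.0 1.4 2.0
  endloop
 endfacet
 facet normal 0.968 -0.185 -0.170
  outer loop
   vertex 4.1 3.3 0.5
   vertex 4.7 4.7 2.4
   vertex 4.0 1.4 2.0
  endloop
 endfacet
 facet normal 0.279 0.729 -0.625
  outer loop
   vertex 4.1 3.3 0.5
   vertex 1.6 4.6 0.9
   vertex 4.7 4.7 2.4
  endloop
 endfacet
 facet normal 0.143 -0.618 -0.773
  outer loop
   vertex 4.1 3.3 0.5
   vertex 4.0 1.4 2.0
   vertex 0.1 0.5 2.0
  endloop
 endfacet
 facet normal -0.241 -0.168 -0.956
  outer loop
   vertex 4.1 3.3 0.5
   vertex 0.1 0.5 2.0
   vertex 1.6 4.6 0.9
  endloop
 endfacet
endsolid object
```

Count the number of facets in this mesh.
12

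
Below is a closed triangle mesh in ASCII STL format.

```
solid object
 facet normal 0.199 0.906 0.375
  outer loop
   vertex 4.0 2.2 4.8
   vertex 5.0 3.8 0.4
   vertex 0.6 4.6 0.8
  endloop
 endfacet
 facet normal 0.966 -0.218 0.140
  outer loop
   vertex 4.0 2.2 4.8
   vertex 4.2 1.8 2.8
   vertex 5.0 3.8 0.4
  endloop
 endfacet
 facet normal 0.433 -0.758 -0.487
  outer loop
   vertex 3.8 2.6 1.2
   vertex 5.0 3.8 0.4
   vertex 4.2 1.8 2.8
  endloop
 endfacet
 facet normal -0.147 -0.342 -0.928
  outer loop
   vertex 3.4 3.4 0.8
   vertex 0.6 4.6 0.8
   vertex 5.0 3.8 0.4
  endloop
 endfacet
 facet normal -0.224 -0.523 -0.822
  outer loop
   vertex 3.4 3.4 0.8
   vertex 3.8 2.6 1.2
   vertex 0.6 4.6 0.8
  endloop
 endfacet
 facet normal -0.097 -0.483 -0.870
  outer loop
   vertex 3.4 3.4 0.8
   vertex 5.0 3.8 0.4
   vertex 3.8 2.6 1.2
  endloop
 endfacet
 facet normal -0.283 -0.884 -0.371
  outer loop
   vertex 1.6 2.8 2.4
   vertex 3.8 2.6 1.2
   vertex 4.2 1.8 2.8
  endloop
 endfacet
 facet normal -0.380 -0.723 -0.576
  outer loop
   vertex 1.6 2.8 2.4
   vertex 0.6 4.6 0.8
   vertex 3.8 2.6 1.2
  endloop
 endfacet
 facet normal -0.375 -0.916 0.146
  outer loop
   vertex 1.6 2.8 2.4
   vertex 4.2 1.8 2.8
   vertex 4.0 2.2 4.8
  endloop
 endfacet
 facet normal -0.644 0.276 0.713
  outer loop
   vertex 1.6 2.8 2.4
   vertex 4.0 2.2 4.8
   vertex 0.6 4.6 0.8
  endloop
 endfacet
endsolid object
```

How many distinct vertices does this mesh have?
7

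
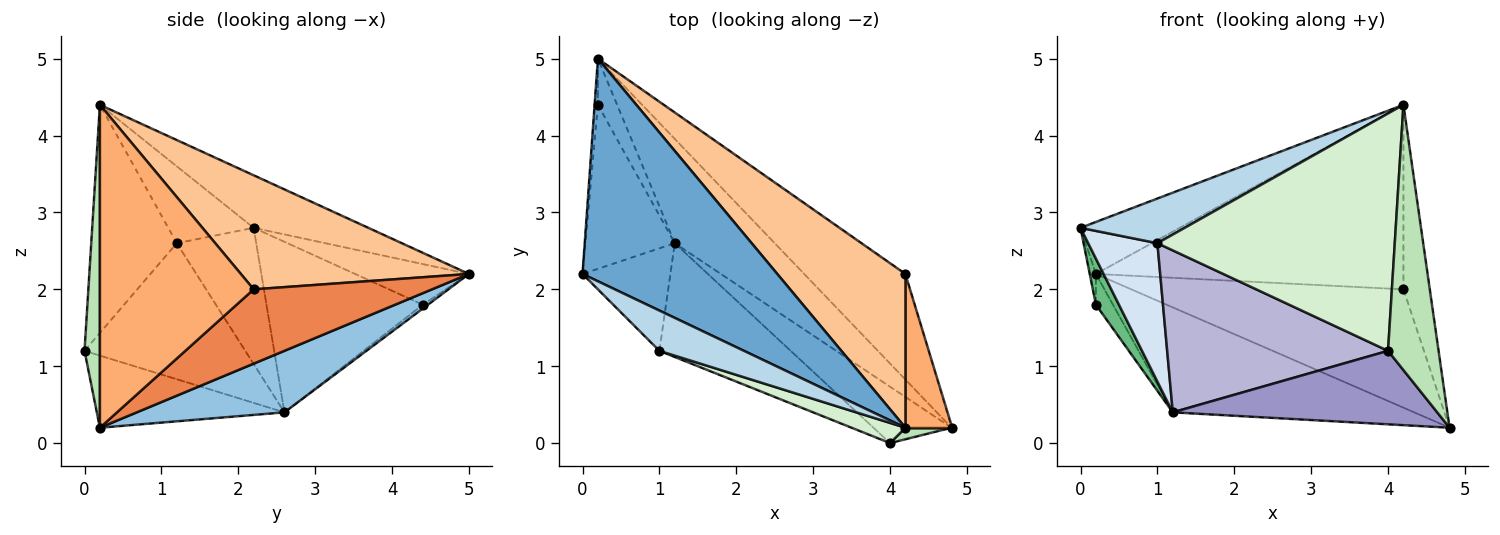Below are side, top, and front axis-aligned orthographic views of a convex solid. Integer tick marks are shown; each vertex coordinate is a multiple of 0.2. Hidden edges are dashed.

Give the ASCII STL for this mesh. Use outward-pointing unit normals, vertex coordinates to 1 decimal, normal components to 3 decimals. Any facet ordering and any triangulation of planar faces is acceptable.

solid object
 facet normal -0.254 0.220 0.942
  outer loop
   vertex 4.2 0.2 4.4
   vertex 0.2 5.0 2.2
   vertex 0.0 2.2 2.8
  endloop
 endfacet
 facet normal 0.398 0.651 -0.647
  outer loop
   vertex 1.2 2.6 0.4
   vertex 0.2 5.0 2.2
   vertex 4.8 0.2 0.2
  endloop
 endfacet
 facet normal -0.520 -0.634 0.572
  outer loop
   vertex 1.0 1.2 2.6
   vertex 4.2 0.2 4.4
   vertex 0.0 2.2 2.8
  endloop
 endfacet
 facet normal -0.678 -0.591 -0.437
  outer loop
   vertex 1.0 1.2 2.6
   vertex 0.0 2.2 2.8
   vertex 1.2 2.6 0.4
  endloop
 endfacet
 facet normal 0.439 0.670 -0.598
  outer loop
   vertex 4.2 2.2 2.0
   vertex 4.8 0.2 0.2
   vertex 0.2 5.0 2.2
  endloop
 endfacet
 facet normal 0.976 0.167 0.139
  outer loop
   vertex 4.2 2.2 2.0
   vertex 4.2 0.2 4.4
   vertex 4.8 0.2 0.2
  endloop
 endfacet
 facet normal 0.495 0.667 0.556
  outer loop
   vertex 4.2 2.2 2.0
   vertex 0.2 5.0 2.2
   vertex 4.2 0.2 4.4
  endloop
 endfacet
 facet normal -0.995 0.054 -0.081
  outer loop
   vertex 0.2 4.4 1.8
   vertex 0.0 2.2 2.8
   vertex 0.2 5.0 2.2
  endloop
 endfacet
 facet normal -0.878 -0.130 -0.461
  outer loop
   vertex 0.2 4.4 1.8
   vertex 1.2 2.6 0.4
   vertex 0.0 2.2 2.8
  endloop
 endfacet
 facet normal -0.164 0.547 -0.821
  outer loop
   vertex 0.2 4.4 1.8
   vertex 0.2 5.0 2.2
   vertex 1.2 2.6 0.4
  endloop
 endfacet
 facet normal 0.291 -0.956 0.042
  outer loop
   vertex 4.0 0.0 1.2
   vertex 4.8 0.2 0.2
   vertex 4.2 0.2 4.4
  endloop
 endfacet
 facet normal -0.338 -0.938 0.080
  outer loop
   vertex 4.0 0.0 1.2
   vertex 4.2 0.2 4.4
   vertex 1.0 1.2 2.6
  endloop
 endfacet
 facet normal -0.490 -0.691 -0.531
  outer loop
   vertex 4.0 0.0 1.2
   vertex 1.2 2.6 0.4
   vertex 4.8 0.2 0.2
  endloop
 endfacet
 facet normal -0.512 -0.703 -0.494
  outer loop
   vertex 4.0 0.0 1.2
   vertex 1.0 1.2 2.6
   vertex 1.2 2.6 0.4
  endloop
 endfacet
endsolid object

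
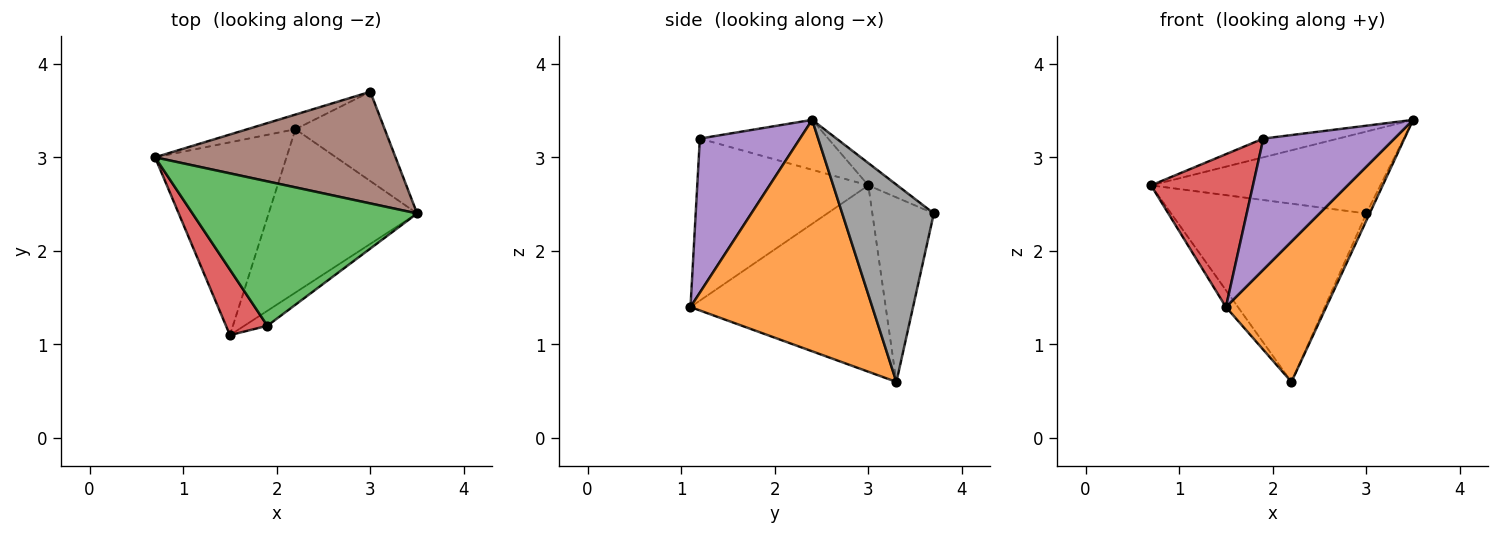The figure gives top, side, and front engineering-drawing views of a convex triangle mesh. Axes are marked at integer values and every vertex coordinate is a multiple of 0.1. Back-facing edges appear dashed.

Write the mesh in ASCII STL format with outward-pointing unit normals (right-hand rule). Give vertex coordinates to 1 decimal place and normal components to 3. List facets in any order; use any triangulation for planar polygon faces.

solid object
 facet normal -0.816 0.050 -0.576
  outer loop
   vertex 2.2 3.3 0.6
   vertex 1.5 1.1 1.4
   vertex 0.7 3.0 2.7
  endloop
 endfacet
 facet normal 0.763 -0.421 -0.490
  outer loop
   vertex 2.2 3.3 0.6
   vertex 3.5 2.4 3.4
   vertex 1.5 1.1 1.4
  endloop
 endfacet
 facet normal -0.215 0.126 0.968
  outer loop
   vertex 1.9 1.2 3.2
   vertex 3.5 2.4 3.4
   vertex 0.7 3.0 2.7
  endloop
 endfacet
 facet normal -0.839 -0.500 0.214
  outer loop
   vertex 1.9 1.2 3.2
   vertex 0.7 3.0 2.7
   vertex 1.5 1.1 1.4
  endloop
 endfacet
 facet normal 0.605 -0.791 -0.090
  outer loop
   vertex 1.9 1.2 3.2
   vertex 1.5 1.1 1.4
   vertex 3.5 2.4 3.4
  endloop
 endfacet
 facet normal -0.075 0.590 0.804
  outer loop
   vertex 3.0 3.7 2.4
   vertex 0.7 3.0 2.7
   vertex 3.5 2.4 3.4
  endloop
 endfacet
 facet normal -0.300 0.951 -0.078
  outer loop
   vertex 3.0 3.7 2.4
   vertex 2.2 3.3 0.6
   vertex 0.7 3.0 2.7
  endloop
 endfacet
 facet normal 0.911 0.033 -0.412
  outer loop
   vertex 3.0 3.7 2.4
   vertex 3.5 2.4 3.4
   vertex 2.2 3.3 0.6
  endloop
 endfacet
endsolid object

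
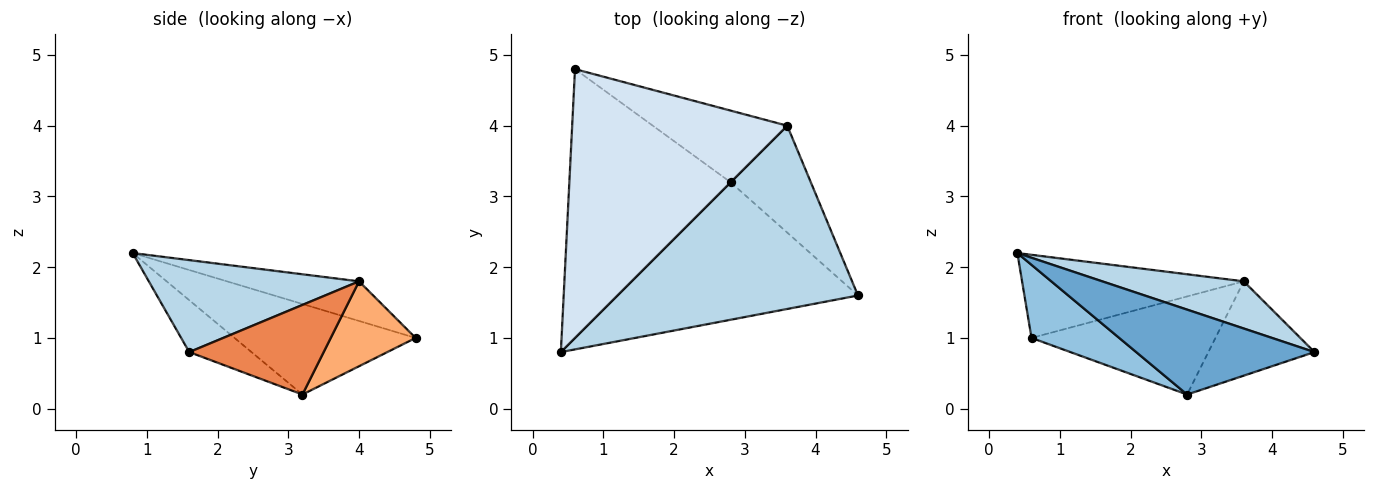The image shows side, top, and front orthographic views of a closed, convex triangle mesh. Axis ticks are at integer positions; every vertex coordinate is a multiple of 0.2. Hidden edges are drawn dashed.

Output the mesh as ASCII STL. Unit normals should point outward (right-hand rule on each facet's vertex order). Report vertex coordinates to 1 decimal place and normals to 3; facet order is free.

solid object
 facet normal -0.180 -0.517 -0.837
  outer loop
   vertex 2.8 3.2 0.2
   vertex 4.6 1.6 0.8
   vertex 0.4 0.8 2.2
  endloop
 endfacet
 facet normal -0.476 -0.231 -0.848
  outer loop
   vertex 2.8 3.2 0.2
   vertex 0.4 0.8 2.2
   vertex 0.6 4.8 1.0
  endloop
 endfacet
 facet normal 0.347 -0.234 0.908
  outer loop
   vertex 3.6 4.0 1.8
   vertex 0.4 0.8 2.2
   vertex 4.6 1.6 0.8
  endloop
 endfacet
 facet normal -0.173 0.291 0.941
  outer loop
   vertex 3.6 4.0 1.8
   vertex 0.6 4.8 1.0
   vertex 0.4 0.8 2.2
  endloop
 endfacet
 facet normal 0.642 0.507 -0.575
  outer loop
   vertex 3.6 4.0 1.8
   vertex 4.6 1.6 0.8
   vertex 2.8 3.2 0.2
  endloop
 endfacet
 facet normal 0.349 0.757 -0.553
  outer loop
   vertex 3.6 4.0 1.8
   vertex 2.8 3.2 0.2
   vertex 0.6 4.8 1.0
  endloop
 endfacet
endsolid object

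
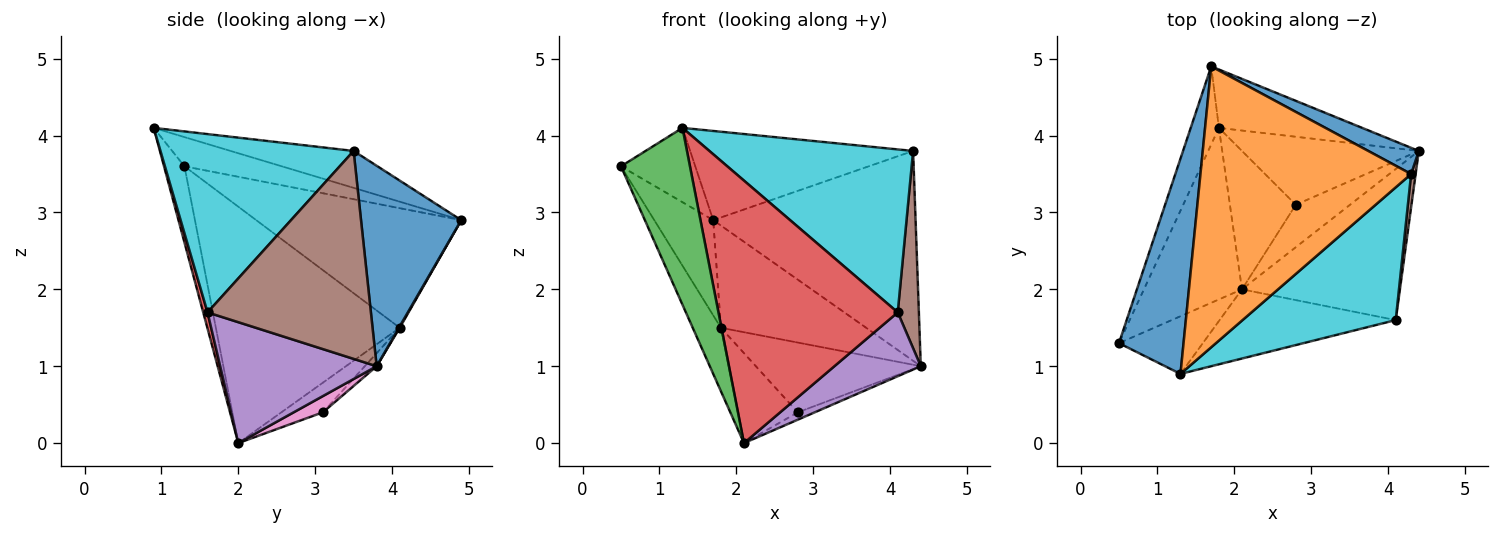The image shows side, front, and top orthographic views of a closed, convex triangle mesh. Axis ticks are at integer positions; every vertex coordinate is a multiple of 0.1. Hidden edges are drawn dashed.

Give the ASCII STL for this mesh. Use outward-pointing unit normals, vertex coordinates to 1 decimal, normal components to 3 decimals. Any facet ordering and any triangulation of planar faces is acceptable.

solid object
 facet normal 0.441 0.891 0.111
  outer loop
   vertex 4.3 3.5 3.8
   vertex 4.4 3.8 1.0
   vertex 1.7 4.9 2.9
  endloop
 endfacet
 facet normal -0.937 0.269 -0.221
  outer loop
   vertex 1.8 4.1 1.5
   vertex 0.5 1.3 3.6
   vertex 1.7 4.9 2.9
  endloop
 endfacet
 facet normal -0.915 0.140 -0.379
  outer loop
   vertex 1.8 4.1 1.5
   vertex 2.1 2.0 0.0
   vertex 0.5 1.3 3.6
  endloop
 endfacet
 facet normal 0.005 0.868 -0.496
  outer loop
   vertex 1.8 4.1 1.5
   vertex 1.7 4.9 2.9
   vertex 4.4 3.8 1.0
  endloop
 endfacet
 facet normal 0.576 -0.318 -0.753
  outer loop
   vertex 4.1 1.6 1.7
   vertex 2.1 2.0 0.0
   vertex 4.4 3.8 1.0
  endloop
 endfacet
 facet normal 0.991 -0.128 0.022
  outer loop
   vertex 4.1 1.6 1.7
   vertex 4.4 3.8 1.0
   vertex 4.3 3.5 3.8
  endloop
 endfacet
 facet normal 0.283 0.164 -0.945
  outer loop
   vertex 2.8 3.1 0.4
   vertex 4.4 3.8 1.0
   vertex 2.1 2.0 0.0
  endloop
 endfacet
 facet normal -0.052 0.715 -0.697
  outer loop
   vertex 2.8 3.1 0.4
   vertex 1.8 4.1 1.5
   vertex 4.4 3.8 1.0
  endloop
 endfacet
 facet normal -0.353 0.510 -0.784
  outer loop
   vertex 2.8 3.1 0.4
   vertex 2.1 2.0 0.0
   vertex 1.8 4.1 1.5
  endloop
 endfacet
 facet normal 0.592 -0.625 0.509
  outer loop
   vertex 1.3 0.9 4.1
   vertex 4.1 1.6 1.7
   vertex 4.3 3.5 3.8
  endloop
 endfacet
 facet normal -0.393 0.300 0.869
  outer loop
   vertex 1.3 0.9 4.1
   vertex 1.7 4.9 2.9
   vertex 0.5 1.3 3.6
  endloop
 endfacet
 facet normal -0.165 0.298 0.940
  outer loop
   vertex 1.3 0.9 4.1
   vertex 4.3 3.5 3.8
   vertex 1.7 4.9 2.9
  endloop
 endfacet
 facet normal -0.271 -0.915 -0.298
  outer loop
   vertex 1.3 0.9 4.1
   vertex 0.5 1.3 3.6
   vertex 2.1 2.0 0.0
  endloop
 endfacet
 facet normal 0.023 -0.967 -0.255
  outer loop
   vertex 1.3 0.9 4.1
   vertex 2.1 2.0 0.0
   vertex 4.1 1.6 1.7
  endloop
 endfacet
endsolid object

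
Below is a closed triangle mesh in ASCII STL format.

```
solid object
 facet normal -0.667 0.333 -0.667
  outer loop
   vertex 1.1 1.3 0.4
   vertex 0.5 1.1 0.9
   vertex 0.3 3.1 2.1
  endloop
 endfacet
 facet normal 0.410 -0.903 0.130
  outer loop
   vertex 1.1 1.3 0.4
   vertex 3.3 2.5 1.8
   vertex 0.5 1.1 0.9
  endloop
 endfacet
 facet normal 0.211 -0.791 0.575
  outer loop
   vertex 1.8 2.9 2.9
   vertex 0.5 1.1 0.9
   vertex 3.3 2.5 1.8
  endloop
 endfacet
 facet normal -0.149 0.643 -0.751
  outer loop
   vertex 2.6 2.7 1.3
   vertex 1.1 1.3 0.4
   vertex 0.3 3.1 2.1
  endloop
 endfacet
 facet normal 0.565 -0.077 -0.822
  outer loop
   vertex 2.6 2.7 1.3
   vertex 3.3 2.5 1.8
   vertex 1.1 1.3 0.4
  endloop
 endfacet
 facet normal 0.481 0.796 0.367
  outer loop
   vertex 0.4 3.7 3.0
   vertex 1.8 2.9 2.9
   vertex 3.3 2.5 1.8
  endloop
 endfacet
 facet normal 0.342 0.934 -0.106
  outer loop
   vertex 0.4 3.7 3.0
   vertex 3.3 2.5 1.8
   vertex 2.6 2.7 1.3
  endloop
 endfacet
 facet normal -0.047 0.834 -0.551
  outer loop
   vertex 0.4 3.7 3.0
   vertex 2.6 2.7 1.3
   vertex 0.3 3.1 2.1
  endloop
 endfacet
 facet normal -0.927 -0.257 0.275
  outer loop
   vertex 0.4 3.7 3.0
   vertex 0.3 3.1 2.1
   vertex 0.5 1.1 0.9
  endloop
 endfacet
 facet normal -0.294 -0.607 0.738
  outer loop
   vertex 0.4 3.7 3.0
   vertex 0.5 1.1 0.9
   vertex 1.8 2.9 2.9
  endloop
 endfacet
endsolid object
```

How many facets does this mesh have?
10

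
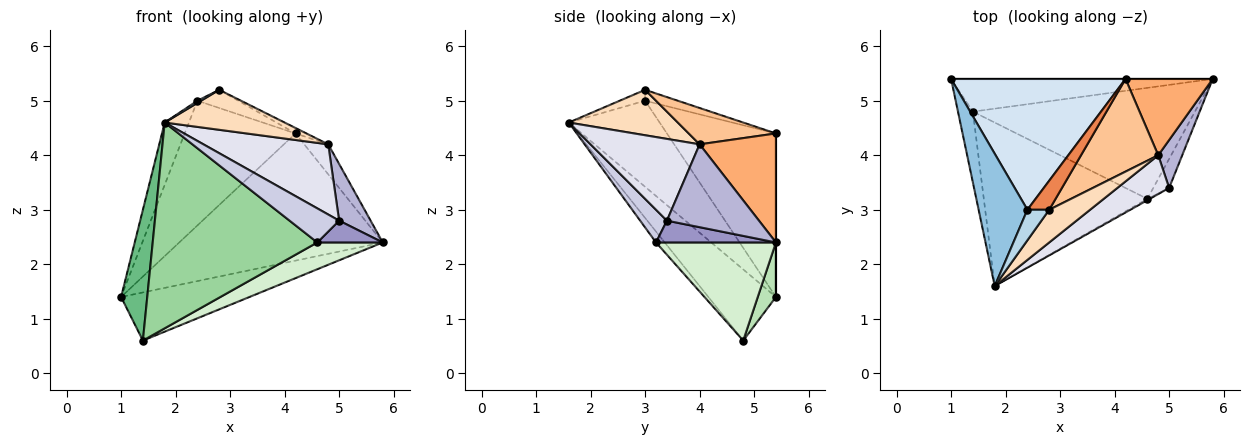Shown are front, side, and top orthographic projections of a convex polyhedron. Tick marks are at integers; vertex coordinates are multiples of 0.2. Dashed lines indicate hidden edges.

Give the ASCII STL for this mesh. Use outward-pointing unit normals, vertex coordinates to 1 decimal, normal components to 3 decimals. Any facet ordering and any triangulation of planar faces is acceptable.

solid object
 facet normal 0.000 1.000 0.000
  outer loop
   vertex 4.2 5.4 4.4
   vertex 5.8 5.4 2.4
   vertex 1.0 5.4 1.4
  endloop
 endfacet
 facet normal -0.848 0.226 0.480
  outer loop
   vertex 2.4 3.0 5.0
   vertex 1.0 5.4 1.4
   vertex 1.8 1.6 4.6
  endloop
 endfacet
 facet normal -0.446 -0.064 0.893
  outer loop
   vertex 2.4 3.0 5.0
   vertex 1.8 1.6 4.6
   vertex 2.8 3.0 5.2
  endloop
 endfacet
 facet normal -0.562 0.571 0.599
  outer loop
   vertex 2.4 3.0 5.0
   vertex 4.2 5.4 4.4
   vertex 1.0 5.4 1.4
  endloop
 endfacet
 facet normal -0.390 0.488 0.781
  outer loop
   vertex 2.4 3.0 5.0
   vertex 2.8 3.0 5.2
   vertex 4.2 5.4 4.4
  endloop
 endfacet
 facet normal 0.758 0.238 0.607
  outer loop
   vertex 4.8 4.0 4.2
   vertex 5.8 5.4 2.4
   vertex 4.2 5.4 4.4
  endloop
 endfacet
 facet normal 0.425 0.053 0.904
  outer loop
   vertex 4.8 4.0 4.2
   vertex 4.2 5.4 4.4
   vertex 2.8 3.0 5.2
  endloop
 endfacet
 facet normal 0.575 -0.633 0.518
  outer loop
   vertex 4.8 4.0 4.2
   vertex 2.8 3.0 5.2
   vertex 1.8 1.6 4.6
  endloop
 endfacet
 facet normal -0.915 -0.354 -0.192
  outer loop
   vertex 1.4 4.8 0.6
   vertex 1.8 1.6 4.6
   vertex 1.0 5.4 1.4
  endloop
 endfacet
 facet normal -0.041 -0.782 -0.622
  outer loop
   vertex 1.4 4.8 0.6
   vertex 4.6 3.2 2.4
   vertex 1.8 1.6 4.6
  endloop
 endfacet
 facet normal 0.116 0.822 -0.558
  outer loop
   vertex 1.4 4.8 0.6
   vertex 1.0 5.4 1.4
   vertex 5.8 5.4 2.4
  endloop
 endfacet
 facet normal 0.395 -0.215 -0.893
  outer loop
   vertex 1.4 4.8 0.6
   vertex 5.8 5.4 2.4
   vertex 4.6 3.2 2.4
  endloop
 endfacet
 facet normal 0.740 -0.404 -0.538
  outer loop
   vertex 5.0 3.4 2.8
   vertex 4.6 3.2 2.4
   vertex 5.8 5.4 2.4
  endloop
 endfacet
 facet normal 0.913 -0.312 0.264
  outer loop
   vertex 5.0 3.4 2.8
   vertex 5.8 5.4 2.4
   vertex 4.8 4.0 4.2
  endloop
 endfacet
 facet normal 0.475 -0.879 -0.035
  outer loop
   vertex 5.0 3.4 2.8
   vertex 1.8 1.6 4.6
   vertex 4.6 3.2 2.4
  endloop
 endfacet
 facet normal 0.607 -0.695 0.385
  outer loop
   vertex 5.0 3.4 2.8
   vertex 4.8 4.0 4.2
   vertex 1.8 1.6 4.6
  endloop
 endfacet
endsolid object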